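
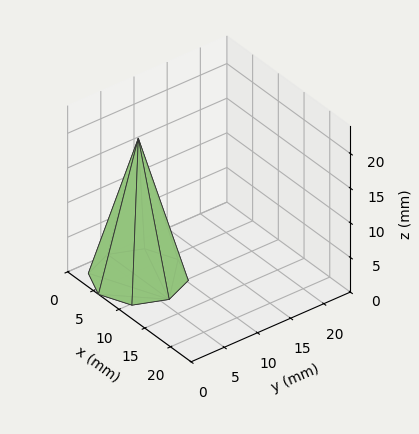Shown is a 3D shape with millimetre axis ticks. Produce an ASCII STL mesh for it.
Reading the render: the shape is a regular 8-sided pyramid, base circumscribed radius ≈ 6 mm, apex at z ≈ 20 mm (dimensions read to the nearest mm from the axis ticks). For the STL, each face is triangulated and given an outward normal.

solid part
  facet normal 0.0000 0.0000 -1.0000
    outer loop
      vertex 6.000 12.000 0.000
      vertex 10.243 10.243 0.000
      vertex 12.000 6.000 0.000
    endloop
  endfacet
  facet normal 0.0000 0.0000 -1.0000
    outer loop
      vertex 1.757 10.243 0.000
      vertex 6.000 12.000 0.000
      vertex 12.000 6.000 0.000
    endloop
  endfacet
  facet normal 0.0000 0.0000 -1.0000
    outer loop
      vertex 0.000 6.000 0.000
      vertex 1.757 10.243 0.000
      vertex 12.000 6.000 0.000
    endloop
  endfacet
  facet normal 0.0000 0.0000 -1.0000
    outer loop
      vertex 1.757 1.757 0.000
      vertex 0.000 6.000 0.000
      vertex 12.000 6.000 0.000
    endloop
  endfacet
  facet normal 0.0000 0.0000 -1.0000
    outer loop
      vertex 6.000 0.000 0.000
      vertex 1.757 1.757 0.000
      vertex 12.000 6.000 0.000
    endloop
  endfacet
  facet normal 0.0000 0.0000 -1.0000
    outer loop
      vertex 10.243 1.757 0.000
      vertex 6.000 0.000 0.000
      vertex 12.000 6.000 0.000
    endloop
  endfacet
  facet normal 0.8904 0.3687 0.2671
    outer loop
      vertex 12.000 6.000 0.000
      vertex 10.243 10.243 0.000
      vertex 6.000 6.000 20.000
    endloop
  endfacet
  facet normal 0.3687 0.8904 0.2671
    outer loop
      vertex 10.243 10.243 0.000
      vertex 6.000 12.000 0.000
      vertex 6.000 6.000 20.000
    endloop
  endfacet
  facet normal -0.3687 0.8904 0.2671
    outer loop
      vertex 6.000 12.000 0.000
      vertex 1.757 10.243 0.000
      vertex 6.000 6.000 20.000
    endloop
  endfacet
  facet normal -0.8904 0.3687 0.2671
    outer loop
      vertex 1.757 10.243 0.000
      vertex 0.000 6.000 0.000
      vertex 6.000 6.000 20.000
    endloop
  endfacet
  facet normal -0.8904 -0.3687 0.2671
    outer loop
      vertex 0.000 6.000 0.000
      vertex 1.757 1.757 0.000
      vertex 6.000 6.000 20.000
    endloop
  endfacet
  facet normal -0.3687 -0.8904 0.2671
    outer loop
      vertex 1.757 1.757 0.000
      vertex 6.000 0.000 0.000
      vertex 6.000 6.000 20.000
    endloop
  endfacet
  facet normal 0.3687 -0.8904 0.2671
    outer loop
      vertex 6.000 0.000 0.000
      vertex 10.243 1.757 0.000
      vertex 6.000 6.000 20.000
    endloop
  endfacet
  facet normal 0.8904 -0.3687 0.2671
    outer loop
      vertex 10.243 1.757 0.000
      vertex 12.000 6.000 0.000
      vertex 6.000 6.000 20.000
    endloop
  endfacet
endsolid part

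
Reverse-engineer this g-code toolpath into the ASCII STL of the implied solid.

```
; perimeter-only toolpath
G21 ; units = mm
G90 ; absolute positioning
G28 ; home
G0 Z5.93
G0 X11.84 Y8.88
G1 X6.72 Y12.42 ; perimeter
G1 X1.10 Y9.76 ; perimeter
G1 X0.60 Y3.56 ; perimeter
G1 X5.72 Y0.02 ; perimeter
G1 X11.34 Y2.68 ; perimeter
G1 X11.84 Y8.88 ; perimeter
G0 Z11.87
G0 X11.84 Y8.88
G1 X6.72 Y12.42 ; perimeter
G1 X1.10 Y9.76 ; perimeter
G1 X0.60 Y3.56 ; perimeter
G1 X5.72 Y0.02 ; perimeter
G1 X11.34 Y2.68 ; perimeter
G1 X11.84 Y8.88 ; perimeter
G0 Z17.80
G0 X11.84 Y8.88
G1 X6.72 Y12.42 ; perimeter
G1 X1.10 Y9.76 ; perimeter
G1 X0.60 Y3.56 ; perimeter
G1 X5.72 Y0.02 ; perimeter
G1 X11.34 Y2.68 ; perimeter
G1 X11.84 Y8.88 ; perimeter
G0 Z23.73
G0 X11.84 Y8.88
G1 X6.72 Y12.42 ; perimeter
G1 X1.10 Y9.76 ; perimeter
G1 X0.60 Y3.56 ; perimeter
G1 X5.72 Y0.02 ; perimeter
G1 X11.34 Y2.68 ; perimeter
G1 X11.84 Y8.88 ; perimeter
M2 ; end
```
solid part
  facet normal 0.0000 0.0000 -1.0000
    outer loop
      vertex 1.10 9.76 0.00
      vertex 6.72 12.42 0.00
      vertex 11.84 8.88 0.00
    endloop
  endfacet
  facet normal 0.0000 0.0000 -1.0000
    outer loop
      vertex 0.60 3.56 0.00
      vertex 1.10 9.76 0.00
      vertex 11.84 8.88 0.00
    endloop
  endfacet
  facet normal 0.0000 0.0000 -1.0000
    outer loop
      vertex 5.72 0.02 0.00
      vertex 0.60 3.56 0.00
      vertex 11.84 8.88 0.00
    endloop
  endfacet
  facet normal 0.0000 0.0000 -1.0000
    outer loop
      vertex 11.34 2.68 0.00
      vertex 5.72 0.02 0.00
      vertex 11.84 8.88 0.00
    endloop
  endfacet
  facet normal 0.0000 0.0000 1.0000
    outer loop
      vertex 11.84 8.88 23.73
      vertex 6.72 12.42 23.73
      vertex 1.10 9.76 23.73
    endloop
  endfacet
  facet normal 0.0000 0.0000 1.0000
    outer loop
      vertex 11.84 8.88 23.73
      vertex 1.10 9.76 23.73
      vertex 0.60 3.56 23.73
    endloop
  endfacet
  facet normal 0.0000 0.0000 1.0000
    outer loop
      vertex 11.84 8.88 23.73
      vertex 0.60 3.56 23.73
      vertex 5.72 0.02 23.73
    endloop
  endfacet
  facet normal 0.0000 0.0000 1.0000
    outer loop
      vertex 11.84 8.88 23.73
      vertex 5.72 0.02 23.73
      vertex 11.34 2.68 23.73
    endloop
  endfacet
  facet normal 0.5687 0.8225 0.0000
    outer loop
      vertex 11.84 8.88 0.00
      vertex 6.72 12.42 0.00
      vertex 6.72 12.42 23.73
    endloop
  endfacet
  facet normal 0.5687 0.8225 0.0000
    outer loop
      vertex 11.84 8.88 0.00
      vertex 6.72 12.42 23.73
      vertex 11.84 8.88 23.73
    endloop
  endfacet
  facet normal -0.4278 0.9039 0.0000
    outer loop
      vertex 6.72 12.42 0.00
      vertex 1.10 9.76 0.00
      vertex 1.10 9.76 23.73
    endloop
  endfacet
  facet normal -0.4278 0.9039 0.0000
    outer loop
      vertex 6.72 12.42 0.00
      vertex 1.10 9.76 23.73
      vertex 6.72 12.42 23.73
    endloop
  endfacet
  facet normal -0.9968 0.0804 0.0000
    outer loop
      vertex 1.10 9.76 0.00
      vertex 0.60 3.56 0.00
      vertex 0.60 3.56 23.73
    endloop
  endfacet
  facet normal -0.9968 0.0804 0.0000
    outer loop
      vertex 1.10 9.76 0.00
      vertex 0.60 3.56 23.73
      vertex 1.10 9.76 23.73
    endloop
  endfacet
  facet normal -0.5687 -0.8225 0.0000
    outer loop
      vertex 0.60 3.56 0.00
      vertex 5.72 0.02 0.00
      vertex 5.72 0.02 23.73
    endloop
  endfacet
  facet normal -0.5687 -0.8225 0.0000
    outer loop
      vertex 0.60 3.56 0.00
      vertex 5.72 0.02 23.73
      vertex 0.60 3.56 23.73
    endloop
  endfacet
  facet normal 0.4278 -0.9039 0.0000
    outer loop
      vertex 5.72 0.02 0.00
      vertex 11.34 2.68 0.00
      vertex 11.34 2.68 23.73
    endloop
  endfacet
  facet normal 0.4278 -0.9039 0.0000
    outer loop
      vertex 5.72 0.02 0.00
      vertex 11.34 2.68 23.73
      vertex 5.72 0.02 23.73
    endloop
  endfacet
  facet normal 0.9968 -0.0804 0.0000
    outer loop
      vertex 11.34 2.68 0.00
      vertex 11.84 8.88 0.00
      vertex 11.84 8.88 23.73
    endloop
  endfacet
  facet normal 0.9968 -0.0804 0.0000
    outer loop
      vertex 11.34 2.68 0.00
      vertex 11.84 8.88 23.73
      vertex 11.34 2.68 23.73
    endloop
  endfacet
endsolid part

The G0 Z moves step by Δz≈5.93 mm. Every layer's G1 loop is the same polygon, so the solid is a straight extrusion of it from z=0 to z≈23.7. Closing with flat bottom and top caps and triangulating gives 20 facets — a regular 6-sided prism (a cylinder approximated with 6 flat sides), circumscribed radius ≈ 6.22 mm, height ≈ 23.7 mm.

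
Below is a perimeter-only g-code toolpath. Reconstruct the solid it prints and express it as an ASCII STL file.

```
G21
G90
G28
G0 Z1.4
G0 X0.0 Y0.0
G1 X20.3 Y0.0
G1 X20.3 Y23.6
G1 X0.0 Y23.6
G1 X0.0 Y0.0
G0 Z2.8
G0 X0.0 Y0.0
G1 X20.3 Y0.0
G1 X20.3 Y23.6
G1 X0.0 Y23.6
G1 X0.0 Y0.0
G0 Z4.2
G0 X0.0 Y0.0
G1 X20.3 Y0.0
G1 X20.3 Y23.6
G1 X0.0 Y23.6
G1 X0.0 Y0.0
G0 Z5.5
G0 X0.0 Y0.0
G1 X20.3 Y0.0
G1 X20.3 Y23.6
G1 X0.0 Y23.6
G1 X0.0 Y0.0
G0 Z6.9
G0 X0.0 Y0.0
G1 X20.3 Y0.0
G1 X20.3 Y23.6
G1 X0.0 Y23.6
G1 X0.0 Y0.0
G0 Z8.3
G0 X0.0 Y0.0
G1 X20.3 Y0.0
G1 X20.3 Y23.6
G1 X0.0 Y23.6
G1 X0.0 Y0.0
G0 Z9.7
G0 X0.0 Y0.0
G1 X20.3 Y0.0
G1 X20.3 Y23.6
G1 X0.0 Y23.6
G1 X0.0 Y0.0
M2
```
solid part
  facet normal 0.0000 0.0000 -1.0000
    outer loop
      vertex 20.3 23.6 0.0
      vertex 20.3 0.0 0.0
      vertex 0.0 0.0 0.0
    endloop
  endfacet
  facet normal 0.0000 0.0000 -1.0000
    outer loop
      vertex 0.0 23.6 0.0
      vertex 20.3 23.6 0.0
      vertex 0.0 0.0 0.0
    endloop
  endfacet
  facet normal 0.0000 0.0000 1.0000
    outer loop
      vertex 0.0 0.0 9.7
      vertex 20.3 0.0 9.7
      vertex 20.3 23.6 9.7
    endloop
  endfacet
  facet normal 0.0000 0.0000 1.0000
    outer loop
      vertex 0.0 0.0 9.7
      vertex 20.3 23.6 9.7
      vertex 0.0 23.6 9.7
    endloop
  endfacet
  facet normal 0.0000 -1.0000 0.0000
    outer loop
      vertex 0.0 0.0 0.0
      vertex 20.3 0.0 0.0
      vertex 20.3 0.0 9.7
    endloop
  endfacet
  facet normal 0.0000 -1.0000 0.0000
    outer loop
      vertex 0.0 0.0 0.0
      vertex 20.3 0.0 9.7
      vertex 0.0 0.0 9.7
    endloop
  endfacet
  facet normal 0.0000 1.0000 0.0000
    outer loop
      vertex 20.3 23.6 9.7
      vertex 20.3 23.6 0.0
      vertex 0.0 23.6 0.0
    endloop
  endfacet
  facet normal 0.0000 1.0000 0.0000
    outer loop
      vertex 0.0 23.6 9.7
      vertex 20.3 23.6 9.7
      vertex 0.0 23.6 0.0
    endloop
  endfacet
  facet normal -1.0000 0.0000 0.0000
    outer loop
      vertex 0.0 23.6 9.7
      vertex 0.0 23.6 0.0
      vertex 0.0 0.0 0.0
    endloop
  endfacet
  facet normal -1.0000 0.0000 0.0000
    outer loop
      vertex 0.0 0.0 9.7
      vertex 0.0 23.6 9.7
      vertex 0.0 0.0 0.0
    endloop
  endfacet
  facet normal 1.0000 0.0000 0.0000
    outer loop
      vertex 20.3 0.0 0.0
      vertex 20.3 23.6 0.0
      vertex 20.3 23.6 9.7
    endloop
  endfacet
  facet normal 1.0000 0.0000 0.0000
    outer loop
      vertex 20.3 0.0 0.0
      vertex 20.3 23.6 9.7
      vertex 20.3 0.0 9.7
    endloop
  endfacet
endsolid part

The G0 Z moves step by Δz≈1.4 mm. Every layer's G1 loop is the same polygon, so the solid is a straight extrusion of it from z=0 to z≈9.7. Closing with flat bottom and top caps and triangulating gives 12 facets — a rectangular box, roughly 20.3 × 23.6 mm footprint and 9.7 mm tall.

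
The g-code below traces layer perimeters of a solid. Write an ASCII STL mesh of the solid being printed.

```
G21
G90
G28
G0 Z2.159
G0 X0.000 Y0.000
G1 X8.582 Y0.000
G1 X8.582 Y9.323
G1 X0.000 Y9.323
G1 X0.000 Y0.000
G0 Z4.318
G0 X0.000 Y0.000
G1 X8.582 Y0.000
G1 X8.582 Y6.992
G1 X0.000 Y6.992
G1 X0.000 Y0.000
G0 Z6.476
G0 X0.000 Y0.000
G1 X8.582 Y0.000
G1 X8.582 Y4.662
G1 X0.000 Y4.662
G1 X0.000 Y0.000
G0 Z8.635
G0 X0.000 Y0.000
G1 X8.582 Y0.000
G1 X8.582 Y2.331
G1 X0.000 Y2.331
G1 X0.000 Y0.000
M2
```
solid part
  facet normal 0.0000 0.0000 -1.0000
    outer loop
      vertex 8.582 11.654 0.000
      vertex 8.582 0.000 0.000
      vertex 0.000 0.000 0.000
    endloop
  endfacet
  facet normal 0.0000 0.0000 -1.0000
    outer loop
      vertex 0.000 11.654 0.000
      vertex 8.582 11.654 0.000
      vertex 0.000 0.000 0.000
    endloop
  endfacet
  facet normal 0.0000 -1.0000 0.0000
    outer loop
      vertex 0.000 0.000 0.000
      vertex 8.582 0.000 0.000
      vertex 8.582 0.000 10.794
    endloop
  endfacet
  facet normal 0.0000 -1.0000 0.0000
    outer loop
      vertex 0.000 0.000 0.000
      vertex 8.582 0.000 10.794
      vertex 0.000 0.000 10.794
    endloop
  endfacet
  facet normal 0.0000 0.6795 0.7337
    outer loop
      vertex 0.000 0.000 10.794
      vertex 8.582 0.000 10.794
      vertex 8.582 11.654 0.000
    endloop
  endfacet
  facet normal 0.0000 0.6795 0.7337
    outer loop
      vertex 0.000 0.000 10.794
      vertex 8.582 11.654 0.000
      vertex 0.000 11.654 0.000
    endloop
  endfacet
  facet normal -1.0000 0.0000 0.0000
    outer loop
      vertex 0.000 0.000 10.794
      vertex 0.000 11.654 0.000
      vertex 0.000 0.000 0.000
    endloop
  endfacet
  facet normal 1.0000 0.0000 0.0000
    outer loop
      vertex 8.582 0.000 0.000
      vertex 8.582 11.654 0.000
      vertex 8.582 0.000 10.794
    endloop
  endfacet
endsolid part

The G0 Z moves step by Δz≈2.159 mm. The G1 loops shrink linearly with z, so the solid tapers from its base footprint up to z≈10.8. Closing with a flat bottom cap and the tapered top and triangulating gives 8 facets — a wedge (ramp): 8.58 × 11.7 mm base, rising to 10.8 mm along the y=0 edge and sloping linearly to z=0 at y=11.7.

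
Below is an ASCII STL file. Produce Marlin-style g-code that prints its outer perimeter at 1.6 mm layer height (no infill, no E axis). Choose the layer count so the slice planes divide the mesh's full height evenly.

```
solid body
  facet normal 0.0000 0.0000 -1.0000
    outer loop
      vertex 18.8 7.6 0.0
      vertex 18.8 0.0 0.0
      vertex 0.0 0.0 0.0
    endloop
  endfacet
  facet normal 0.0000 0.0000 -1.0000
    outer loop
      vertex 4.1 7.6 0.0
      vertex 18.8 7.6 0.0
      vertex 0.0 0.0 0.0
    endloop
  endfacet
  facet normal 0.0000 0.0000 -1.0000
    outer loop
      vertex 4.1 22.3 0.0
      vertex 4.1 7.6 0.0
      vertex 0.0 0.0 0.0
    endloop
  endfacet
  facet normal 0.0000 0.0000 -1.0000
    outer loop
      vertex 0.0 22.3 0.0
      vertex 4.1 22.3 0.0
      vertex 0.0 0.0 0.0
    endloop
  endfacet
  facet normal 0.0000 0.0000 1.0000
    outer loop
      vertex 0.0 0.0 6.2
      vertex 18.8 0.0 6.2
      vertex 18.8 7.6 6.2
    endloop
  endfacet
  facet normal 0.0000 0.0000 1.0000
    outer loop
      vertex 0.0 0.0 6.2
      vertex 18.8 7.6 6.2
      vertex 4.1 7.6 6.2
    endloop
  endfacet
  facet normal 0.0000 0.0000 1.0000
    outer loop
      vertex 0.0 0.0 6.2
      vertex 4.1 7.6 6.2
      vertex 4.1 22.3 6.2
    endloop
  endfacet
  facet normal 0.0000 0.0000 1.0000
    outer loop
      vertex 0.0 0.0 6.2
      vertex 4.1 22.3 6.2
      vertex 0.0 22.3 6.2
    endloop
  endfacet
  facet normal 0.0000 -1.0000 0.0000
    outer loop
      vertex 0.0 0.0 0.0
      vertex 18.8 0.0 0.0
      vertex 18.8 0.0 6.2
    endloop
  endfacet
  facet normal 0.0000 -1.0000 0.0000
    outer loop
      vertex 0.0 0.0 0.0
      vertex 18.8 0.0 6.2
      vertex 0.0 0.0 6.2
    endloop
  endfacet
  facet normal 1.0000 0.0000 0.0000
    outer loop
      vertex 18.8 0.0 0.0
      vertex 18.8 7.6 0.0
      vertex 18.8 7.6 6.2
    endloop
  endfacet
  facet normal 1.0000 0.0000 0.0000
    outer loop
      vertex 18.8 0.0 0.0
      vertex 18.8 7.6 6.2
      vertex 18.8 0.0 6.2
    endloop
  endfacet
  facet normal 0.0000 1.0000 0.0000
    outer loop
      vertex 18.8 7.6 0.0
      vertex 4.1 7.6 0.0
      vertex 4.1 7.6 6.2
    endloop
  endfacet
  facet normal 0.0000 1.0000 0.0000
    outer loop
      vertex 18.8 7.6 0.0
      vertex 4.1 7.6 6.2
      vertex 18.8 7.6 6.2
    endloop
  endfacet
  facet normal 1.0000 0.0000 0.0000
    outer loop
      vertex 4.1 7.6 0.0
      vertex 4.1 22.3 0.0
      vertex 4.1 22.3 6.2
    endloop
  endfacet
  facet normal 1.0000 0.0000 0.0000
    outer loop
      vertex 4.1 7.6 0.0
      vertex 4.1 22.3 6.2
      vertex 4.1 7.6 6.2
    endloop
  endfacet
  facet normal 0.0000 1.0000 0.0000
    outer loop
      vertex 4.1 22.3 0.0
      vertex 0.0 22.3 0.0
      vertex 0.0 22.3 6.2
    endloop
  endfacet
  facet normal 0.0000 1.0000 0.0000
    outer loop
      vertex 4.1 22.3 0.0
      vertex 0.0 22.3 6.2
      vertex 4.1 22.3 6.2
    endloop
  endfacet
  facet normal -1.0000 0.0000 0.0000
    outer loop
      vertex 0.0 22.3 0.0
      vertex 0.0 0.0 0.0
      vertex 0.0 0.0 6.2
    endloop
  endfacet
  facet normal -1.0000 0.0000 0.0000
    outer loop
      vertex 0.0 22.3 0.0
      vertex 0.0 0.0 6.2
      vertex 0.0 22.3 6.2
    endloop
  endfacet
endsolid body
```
; perimeter-only toolpath
G21 ; units = mm
G90 ; absolute positioning
G28 ; home
; layer 1
G0 Z1.6
G0 X0.0 Y0.0
G1 X18.8 Y0.0
G1 X18.8 Y7.6
G1 X4.1 Y7.6
G1 X4.1 Y22.3
G1 X0.0 Y22.3
G1 X0.0 Y0.0
; layer 2
G0 Z3.1
G0 X0.0 Y0.0
G1 X18.8 Y0.0
G1 X18.8 Y7.6
G1 X4.1 Y7.6
G1 X4.1 Y22.3
G1 X0.0 Y22.3
G1 X0.0 Y0.0
; layer 3
G0 Z4.7
G0 X0.0 Y0.0
G1 X18.8 Y0.0
G1 X18.8 Y7.6
G1 X4.1 Y7.6
G1 X4.1 Y22.3
G1 X0.0 Y22.3
G1 X0.0 Y0.0
; layer 4
G0 Z6.2
G0 X0.0 Y0.0
G1 X18.8 Y0.0
G1 X18.8 Y7.6
G1 X4.1 Y7.6
G1 X4.1 Y22.3
G1 X0.0 Y22.3
G1 X0.0 Y0.0
M2 ; end

The solid is an L-shaped prism: outer 18.8 × 22.3 mm, arm thicknesses ≈ 7.6 mm (horizontal) and 4.1 mm (vertical), extruded 6.2 mm in z. Slicing at Δz = 1.6 mm — 4 equal slices spanning the solid's height, so layer i sits at z = i·h/4 — gives 4 non-empty perimeters. Each is a 6-segment closed polygon; G0 lifts to the layer z and rapids to the start vertex, then G1 traces the edges.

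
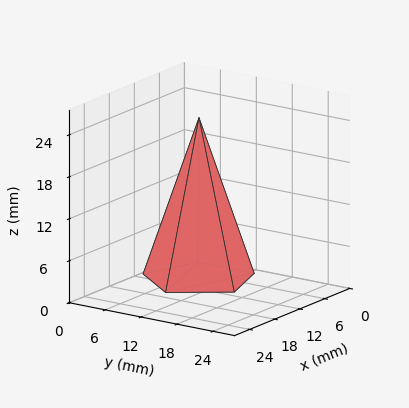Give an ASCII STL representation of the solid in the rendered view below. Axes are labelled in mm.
Reading the render: the shape is a regular 5-sided pyramid, base circumscribed radius ≈ 8 mm, apex at z ≈ 23 mm (dimensions read to the nearest mm from the axis ticks). For the STL, each face is triangulated and given an outward normal.

solid part
  facet normal 0.0000 0.0000 -1.0000
    outer loop
      vertex 1.53 12.70 0.00
      vertex 10.47 15.61 0.00
      vertex 16.00 8.00 0.00
    endloop
  endfacet
  facet normal 0.0000 0.0000 -1.0000
    outer loop
      vertex 1.53 3.30 0.00
      vertex 1.53 12.70 0.00
      vertex 16.00 8.00 0.00
    endloop
  endfacet
  facet normal 0.0000 0.0000 -1.0000
    outer loop
      vertex 10.47 0.39 0.00
      vertex 1.53 3.30 0.00
      vertex 16.00 8.00 0.00
    endloop
  endfacet
  facet normal 0.7787 0.5659 0.2709
    outer loop
      vertex 16.00 8.00 0.00
      vertex 10.47 15.61 0.00
      vertex 8.00 8.00 23.00
    endloop
  endfacet
  facet normal -0.2979 0.9153 0.2709
    outer loop
      vertex 10.47 15.61 0.00
      vertex 1.53 12.70 0.00
      vertex 8.00 8.00 23.00
    endloop
  endfacet
  facet normal -0.9626 0.0000 0.2708
    outer loop
      vertex 1.53 12.70 0.00
      vertex 1.53 3.30 0.00
      vertex 8.00 8.00 23.00
    endloop
  endfacet
  facet normal -0.2979 -0.9153 0.2709
    outer loop
      vertex 1.53 3.30 0.00
      vertex 10.47 0.39 0.00
      vertex 8.00 8.00 23.00
    endloop
  endfacet
  facet normal 0.7787 -0.5659 0.2709
    outer loop
      vertex 10.47 0.39 0.00
      vertex 16.00 8.00 0.00
      vertex 8.00 8.00 23.00
    endloop
  endfacet
endsolid part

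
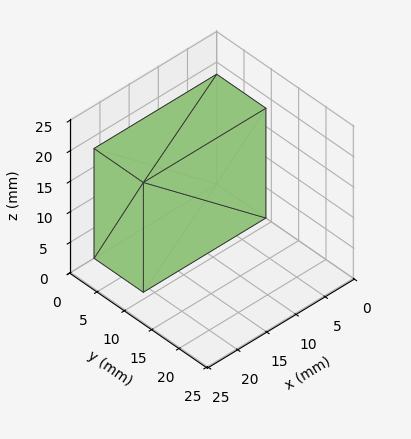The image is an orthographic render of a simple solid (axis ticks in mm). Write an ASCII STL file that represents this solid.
Reading the render: the shape is a rectangular box, roughly 21 × 9 mm footprint and 18 mm tall (dimensions read to the nearest mm from the axis ticks). For the STL, each face is triangulated and given an outward normal.

solid part
  facet normal 0.0000 0.0000 -1.0000
    outer loop
      vertex 21.0 9.0 0.0
      vertex 21.0 0.0 0.0
      vertex 0.0 0.0 0.0
    endloop
  endfacet
  facet normal 0.0000 0.0000 -1.0000
    outer loop
      vertex 0.0 9.0 0.0
      vertex 21.0 9.0 0.0
      vertex 0.0 0.0 0.0
    endloop
  endfacet
  facet normal 0.0000 0.0000 1.0000
    outer loop
      vertex 0.0 0.0 18.0
      vertex 21.0 0.0 18.0
      vertex 21.0 9.0 18.0
    endloop
  endfacet
  facet normal 0.0000 0.0000 1.0000
    outer loop
      vertex 0.0 0.0 18.0
      vertex 21.0 9.0 18.0
      vertex 0.0 9.0 18.0
    endloop
  endfacet
  facet normal 0.0000 -1.0000 0.0000
    outer loop
      vertex 0.0 0.0 0.0
      vertex 21.0 0.0 0.0
      vertex 21.0 0.0 18.0
    endloop
  endfacet
  facet normal 0.0000 -1.0000 0.0000
    outer loop
      vertex 0.0 0.0 0.0
      vertex 21.0 0.0 18.0
      vertex 0.0 0.0 18.0
    endloop
  endfacet
  facet normal 0.0000 1.0000 0.0000
    outer loop
      vertex 21.0 9.0 18.0
      vertex 21.0 9.0 0.0
      vertex 0.0 9.0 0.0
    endloop
  endfacet
  facet normal 0.0000 1.0000 0.0000
    outer loop
      vertex 0.0 9.0 18.0
      vertex 21.0 9.0 18.0
      vertex 0.0 9.0 0.0
    endloop
  endfacet
  facet normal -1.0000 0.0000 0.0000
    outer loop
      vertex 0.0 9.0 18.0
      vertex 0.0 9.0 0.0
      vertex 0.0 0.0 0.0
    endloop
  endfacet
  facet normal -1.0000 0.0000 0.0000
    outer loop
      vertex 0.0 0.0 18.0
      vertex 0.0 9.0 18.0
      vertex 0.0 0.0 0.0
    endloop
  endfacet
  facet normal 1.0000 0.0000 0.0000
    outer loop
      vertex 21.0 0.0 0.0
      vertex 21.0 9.0 0.0
      vertex 21.0 9.0 18.0
    endloop
  endfacet
  facet normal 1.0000 0.0000 0.0000
    outer loop
      vertex 21.0 0.0 0.0
      vertex 21.0 9.0 18.0
      vertex 21.0 0.0 18.0
    endloop
  endfacet
endsolid part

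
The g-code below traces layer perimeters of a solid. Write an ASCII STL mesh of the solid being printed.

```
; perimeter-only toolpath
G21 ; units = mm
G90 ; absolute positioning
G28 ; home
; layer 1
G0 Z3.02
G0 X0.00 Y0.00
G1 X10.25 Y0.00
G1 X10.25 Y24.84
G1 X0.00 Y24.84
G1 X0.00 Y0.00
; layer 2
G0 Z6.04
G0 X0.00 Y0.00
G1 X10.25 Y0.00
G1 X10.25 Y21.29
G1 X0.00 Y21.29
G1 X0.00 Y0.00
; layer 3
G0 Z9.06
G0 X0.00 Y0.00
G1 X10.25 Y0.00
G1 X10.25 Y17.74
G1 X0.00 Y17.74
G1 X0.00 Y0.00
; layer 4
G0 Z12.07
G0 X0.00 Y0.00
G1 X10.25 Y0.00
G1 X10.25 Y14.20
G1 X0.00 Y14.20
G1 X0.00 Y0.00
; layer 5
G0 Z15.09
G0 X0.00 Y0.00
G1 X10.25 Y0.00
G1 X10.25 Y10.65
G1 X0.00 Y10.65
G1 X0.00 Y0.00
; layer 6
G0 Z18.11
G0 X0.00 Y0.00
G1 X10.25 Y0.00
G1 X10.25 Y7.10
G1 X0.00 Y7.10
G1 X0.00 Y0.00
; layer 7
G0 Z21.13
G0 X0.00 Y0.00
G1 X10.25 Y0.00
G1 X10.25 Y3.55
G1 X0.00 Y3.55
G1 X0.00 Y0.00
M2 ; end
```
solid part
  facet normal 0.0000 0.0000 -1.0000
    outer loop
      vertex 10.25 28.39 0.00
      vertex 10.25 0.00 0.00
      vertex 0.00 0.00 0.00
    endloop
  endfacet
  facet normal 0.0000 0.0000 -1.0000
    outer loop
      vertex 0.00 28.39 0.00
      vertex 10.25 28.39 0.00
      vertex 0.00 0.00 0.00
    endloop
  endfacet
  facet normal 0.0000 -1.0000 0.0000
    outer loop
      vertex 0.00 0.00 0.00
      vertex 10.25 0.00 0.00
      vertex 10.25 0.00 24.15
    endloop
  endfacet
  facet normal 0.0000 -1.0000 0.0000
    outer loop
      vertex 0.00 0.00 0.00
      vertex 10.25 0.00 24.15
      vertex 0.00 0.00 24.15
    endloop
  endfacet
  facet normal 0.0000 0.6479 0.7617
    outer loop
      vertex 0.00 0.00 24.15
      vertex 10.25 0.00 24.15
      vertex 10.25 28.39 0.00
    endloop
  endfacet
  facet normal 0.0000 0.6479 0.7617
    outer loop
      vertex 0.00 0.00 24.15
      vertex 10.25 28.39 0.00
      vertex 0.00 28.39 0.00
    endloop
  endfacet
  facet normal -1.0000 0.0000 0.0000
    outer loop
      vertex 0.00 0.00 24.15
      vertex 0.00 28.39 0.00
      vertex 0.00 0.00 0.00
    endloop
  endfacet
  facet normal 1.0000 0.0000 0.0000
    outer loop
      vertex 10.25 0.00 0.00
      vertex 10.25 28.39 0.00
      vertex 10.25 0.00 24.15
    endloop
  endfacet
endsolid part

The G0 Z moves step by Δz≈3.02 mm. The G1 loops shrink linearly with z, so the solid tapers from its base footprint up to z≈24.1. Closing with a flat bottom cap and the tapered top and triangulating gives 8 facets — a wedge (ramp): 10.2 × 28.4 mm base, rising to 24.1 mm along the y=0 edge and sloping linearly to z=0 at y=28.4.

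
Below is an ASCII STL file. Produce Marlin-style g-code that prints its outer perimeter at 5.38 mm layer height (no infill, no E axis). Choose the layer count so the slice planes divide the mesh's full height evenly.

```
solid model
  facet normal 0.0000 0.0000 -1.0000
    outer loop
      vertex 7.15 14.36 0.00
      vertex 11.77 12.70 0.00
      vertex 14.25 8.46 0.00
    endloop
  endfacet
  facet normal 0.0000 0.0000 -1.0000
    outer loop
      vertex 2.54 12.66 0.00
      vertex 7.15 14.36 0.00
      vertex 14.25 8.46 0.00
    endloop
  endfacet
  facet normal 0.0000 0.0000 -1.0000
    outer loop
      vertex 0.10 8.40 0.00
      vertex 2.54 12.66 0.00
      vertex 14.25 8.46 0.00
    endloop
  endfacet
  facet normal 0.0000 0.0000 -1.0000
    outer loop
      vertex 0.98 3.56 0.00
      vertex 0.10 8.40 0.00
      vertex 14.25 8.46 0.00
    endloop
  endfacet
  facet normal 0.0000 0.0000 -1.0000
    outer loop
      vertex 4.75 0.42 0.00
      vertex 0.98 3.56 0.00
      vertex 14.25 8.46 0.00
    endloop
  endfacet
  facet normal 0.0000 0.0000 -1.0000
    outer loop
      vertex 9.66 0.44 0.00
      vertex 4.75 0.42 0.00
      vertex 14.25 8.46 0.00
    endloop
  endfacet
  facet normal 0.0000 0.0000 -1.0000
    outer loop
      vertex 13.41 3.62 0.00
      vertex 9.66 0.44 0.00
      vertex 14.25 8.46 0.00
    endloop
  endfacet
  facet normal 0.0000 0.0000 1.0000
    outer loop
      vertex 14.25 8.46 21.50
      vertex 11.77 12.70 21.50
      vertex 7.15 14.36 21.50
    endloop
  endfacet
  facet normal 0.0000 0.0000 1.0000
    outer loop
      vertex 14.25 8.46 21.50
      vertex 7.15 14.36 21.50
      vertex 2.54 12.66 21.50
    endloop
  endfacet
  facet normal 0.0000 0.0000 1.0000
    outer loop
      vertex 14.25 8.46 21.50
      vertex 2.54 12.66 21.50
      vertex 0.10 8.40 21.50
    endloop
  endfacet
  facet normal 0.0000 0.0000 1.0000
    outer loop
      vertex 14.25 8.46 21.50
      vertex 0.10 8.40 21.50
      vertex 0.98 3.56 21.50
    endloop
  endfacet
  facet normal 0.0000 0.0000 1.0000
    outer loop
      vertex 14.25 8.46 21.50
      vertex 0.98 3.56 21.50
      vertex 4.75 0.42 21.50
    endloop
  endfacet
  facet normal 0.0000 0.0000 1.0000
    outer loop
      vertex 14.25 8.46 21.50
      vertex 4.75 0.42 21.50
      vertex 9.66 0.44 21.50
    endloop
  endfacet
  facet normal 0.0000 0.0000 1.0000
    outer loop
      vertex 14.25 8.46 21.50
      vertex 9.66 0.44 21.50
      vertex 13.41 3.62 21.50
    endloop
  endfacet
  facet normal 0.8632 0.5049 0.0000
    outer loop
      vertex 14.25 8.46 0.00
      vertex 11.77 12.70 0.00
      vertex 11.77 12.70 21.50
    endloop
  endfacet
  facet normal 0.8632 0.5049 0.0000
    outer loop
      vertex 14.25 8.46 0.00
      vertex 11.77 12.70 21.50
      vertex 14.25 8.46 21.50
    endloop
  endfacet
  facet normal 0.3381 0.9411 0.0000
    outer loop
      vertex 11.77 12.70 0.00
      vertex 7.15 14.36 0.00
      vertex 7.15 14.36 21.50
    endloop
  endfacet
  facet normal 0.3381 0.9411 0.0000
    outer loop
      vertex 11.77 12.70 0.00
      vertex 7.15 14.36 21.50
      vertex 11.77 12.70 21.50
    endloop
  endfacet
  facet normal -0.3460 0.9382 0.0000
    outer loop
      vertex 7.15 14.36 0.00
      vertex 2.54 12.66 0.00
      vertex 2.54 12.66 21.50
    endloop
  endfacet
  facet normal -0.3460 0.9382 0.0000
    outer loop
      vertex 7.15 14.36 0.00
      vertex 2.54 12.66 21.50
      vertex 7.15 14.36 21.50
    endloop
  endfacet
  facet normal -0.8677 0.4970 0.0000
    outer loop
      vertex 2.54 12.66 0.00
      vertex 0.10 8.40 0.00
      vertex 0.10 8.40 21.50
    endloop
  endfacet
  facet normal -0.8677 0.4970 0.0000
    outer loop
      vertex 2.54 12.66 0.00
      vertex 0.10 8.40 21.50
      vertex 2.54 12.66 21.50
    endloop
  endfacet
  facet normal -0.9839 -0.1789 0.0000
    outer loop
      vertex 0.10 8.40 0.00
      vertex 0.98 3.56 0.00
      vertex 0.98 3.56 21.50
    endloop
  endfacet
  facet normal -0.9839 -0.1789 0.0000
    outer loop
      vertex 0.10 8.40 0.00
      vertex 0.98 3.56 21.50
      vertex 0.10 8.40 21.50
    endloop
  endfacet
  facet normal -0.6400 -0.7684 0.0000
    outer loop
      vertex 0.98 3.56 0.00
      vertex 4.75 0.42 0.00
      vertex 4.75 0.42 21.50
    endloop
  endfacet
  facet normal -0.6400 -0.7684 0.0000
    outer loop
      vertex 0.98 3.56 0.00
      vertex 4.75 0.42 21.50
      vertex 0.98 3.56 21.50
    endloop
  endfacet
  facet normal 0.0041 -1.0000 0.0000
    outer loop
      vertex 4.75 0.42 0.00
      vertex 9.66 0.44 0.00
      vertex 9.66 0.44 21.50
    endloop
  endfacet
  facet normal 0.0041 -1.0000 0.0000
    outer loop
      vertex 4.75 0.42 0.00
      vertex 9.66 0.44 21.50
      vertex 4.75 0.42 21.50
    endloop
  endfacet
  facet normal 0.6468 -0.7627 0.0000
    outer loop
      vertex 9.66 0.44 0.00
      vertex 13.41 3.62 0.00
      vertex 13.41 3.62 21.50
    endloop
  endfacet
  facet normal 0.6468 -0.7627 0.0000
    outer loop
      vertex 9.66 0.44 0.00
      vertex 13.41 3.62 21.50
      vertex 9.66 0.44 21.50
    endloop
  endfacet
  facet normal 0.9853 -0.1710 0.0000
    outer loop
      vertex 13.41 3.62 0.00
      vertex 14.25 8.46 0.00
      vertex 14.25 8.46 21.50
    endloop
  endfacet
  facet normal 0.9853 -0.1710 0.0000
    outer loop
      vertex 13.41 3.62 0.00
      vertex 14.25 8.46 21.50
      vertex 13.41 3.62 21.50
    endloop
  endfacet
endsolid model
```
; perimeter-only toolpath
G21 ; units = mm
G90 ; absolute positioning
G28 ; home
; layer 1
G0 Z5.38
G0 X14.25 Y8.46
G1 X11.77 Y12.70
G1 X7.15 Y14.36
G1 X2.54 Y12.66
G1 X0.10 Y8.40
G1 X0.98 Y3.56
G1 X4.75 Y0.42
G1 X9.66 Y0.44
G1 X13.41 Y3.62
G1 X14.25 Y8.46
; layer 2
G0 Z10.75
G0 X14.25 Y8.46
G1 X11.77 Y12.70
G1 X7.15 Y14.36
G1 X2.54 Y12.66
G1 X0.10 Y8.40
G1 X0.98 Y3.56
G1 X4.75 Y0.42
G1 X9.66 Y0.44
G1 X13.41 Y3.62
G1 X14.25 Y8.46
; layer 3
G0 Z16.12
G0 X14.25 Y8.46
G1 X11.77 Y12.70
G1 X7.15 Y14.36
G1 X2.54 Y12.66
G1 X0.10 Y8.40
G1 X0.98 Y3.56
G1 X4.75 Y0.42
G1 X9.66 Y0.44
G1 X13.41 Y3.62
G1 X14.25 Y8.46
; layer 4
G0 Z21.50
G0 X14.25 Y8.46
G1 X11.77 Y12.70
G1 X7.15 Y14.36
G1 X2.54 Y12.66
G1 X0.10 Y8.40
G1 X0.98 Y3.56
G1 X4.75 Y0.42
G1 X9.66 Y0.44
G1 X13.41 Y3.62
G1 X14.25 Y8.46
M2 ; end

The solid is a regular 9-sided prism (a cylinder approximated with 9 flat sides), circumscribed radius ≈ 7.18 mm, height ≈ 21.5 mm. Slicing at Δz = 5.38 mm — 4 equal slices spanning the solid's height, so layer i sits at z = i·h/4 — gives 4 non-empty perimeters. Each is a 9-segment closed polygon; G0 lifts to the layer z and rapids to the start vertex, then G1 traces the edges.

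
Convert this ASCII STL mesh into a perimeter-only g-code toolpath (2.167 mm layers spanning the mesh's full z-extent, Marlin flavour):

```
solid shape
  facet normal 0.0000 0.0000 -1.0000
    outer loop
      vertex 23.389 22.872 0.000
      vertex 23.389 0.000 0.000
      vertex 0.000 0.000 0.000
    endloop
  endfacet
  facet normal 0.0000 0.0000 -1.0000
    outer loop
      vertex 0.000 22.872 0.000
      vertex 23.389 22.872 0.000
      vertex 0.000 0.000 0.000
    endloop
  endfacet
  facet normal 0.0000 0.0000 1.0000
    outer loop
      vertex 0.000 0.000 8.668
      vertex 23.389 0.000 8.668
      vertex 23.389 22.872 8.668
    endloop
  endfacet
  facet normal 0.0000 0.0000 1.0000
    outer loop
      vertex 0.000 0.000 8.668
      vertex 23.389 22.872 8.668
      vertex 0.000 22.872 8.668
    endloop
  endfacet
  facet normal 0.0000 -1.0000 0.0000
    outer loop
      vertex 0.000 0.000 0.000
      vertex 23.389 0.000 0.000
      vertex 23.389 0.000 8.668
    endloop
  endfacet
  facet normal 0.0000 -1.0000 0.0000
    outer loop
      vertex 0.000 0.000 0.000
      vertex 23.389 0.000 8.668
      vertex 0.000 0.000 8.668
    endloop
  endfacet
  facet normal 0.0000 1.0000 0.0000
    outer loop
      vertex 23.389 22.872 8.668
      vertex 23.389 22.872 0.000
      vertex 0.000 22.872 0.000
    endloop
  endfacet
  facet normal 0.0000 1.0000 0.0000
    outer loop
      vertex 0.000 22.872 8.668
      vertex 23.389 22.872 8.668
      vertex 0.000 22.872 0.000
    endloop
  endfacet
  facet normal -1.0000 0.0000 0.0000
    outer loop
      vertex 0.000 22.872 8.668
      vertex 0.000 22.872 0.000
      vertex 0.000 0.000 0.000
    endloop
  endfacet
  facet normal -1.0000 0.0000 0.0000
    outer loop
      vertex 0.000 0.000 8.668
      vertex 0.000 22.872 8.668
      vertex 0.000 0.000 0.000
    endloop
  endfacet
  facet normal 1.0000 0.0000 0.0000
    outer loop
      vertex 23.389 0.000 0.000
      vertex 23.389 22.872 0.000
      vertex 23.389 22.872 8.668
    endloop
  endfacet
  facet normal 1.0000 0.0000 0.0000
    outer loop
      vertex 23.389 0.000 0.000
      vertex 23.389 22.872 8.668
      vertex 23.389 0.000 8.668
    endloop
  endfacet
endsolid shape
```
; perimeter-only toolpath
G21 ; units = mm
G90 ; absolute positioning
G28 ; home
; layer 1
G0 Z2.167
G0 X0.000 Y0.000
G1 X23.389 Y0.000
G1 X23.389 Y22.872
G1 X0.000 Y22.872
G1 X0.000 Y0.000
; layer 2
G0 Z4.334
G0 X0.000 Y0.000
G1 X23.389 Y0.000
G1 X23.389 Y22.872
G1 X0.000 Y22.872
G1 X0.000 Y0.000
; layer 3
G0 Z6.501
G0 X0.000 Y0.000
G1 X23.389 Y0.000
G1 X23.389 Y22.872
G1 X0.000 Y22.872
G1 X0.000 Y0.000
; layer 4
G0 Z8.668
G0 X0.000 Y0.000
G1 X23.389 Y0.000
G1 X23.389 Y22.872
G1 X0.000 Y22.872
G1 X0.000 Y0.000
M2 ; end

The solid is a rectangular box, roughly 23.4 × 22.9 mm footprint and 8.67 mm tall. Slicing at Δz = 2.167 mm — 4 equal slices spanning the solid's height, so layer i sits at z = i·h/4 — gives 4 non-empty perimeters. Each is a 4-segment closed polygon; G0 lifts to the layer z and rapids to the start vertex, then G1 traces the edges.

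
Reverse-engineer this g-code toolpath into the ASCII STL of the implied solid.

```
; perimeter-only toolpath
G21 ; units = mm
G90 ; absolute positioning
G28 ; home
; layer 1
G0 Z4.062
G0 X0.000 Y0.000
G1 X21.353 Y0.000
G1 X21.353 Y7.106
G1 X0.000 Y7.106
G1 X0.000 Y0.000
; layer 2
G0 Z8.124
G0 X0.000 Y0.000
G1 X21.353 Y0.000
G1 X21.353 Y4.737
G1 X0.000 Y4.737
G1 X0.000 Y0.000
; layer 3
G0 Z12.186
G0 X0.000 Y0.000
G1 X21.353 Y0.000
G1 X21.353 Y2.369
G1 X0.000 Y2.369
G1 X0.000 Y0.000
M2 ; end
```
solid part
  facet normal 0.0000 0.0000 -1.0000
    outer loop
      vertex 21.353 9.474 0.000
      vertex 21.353 0.000 0.000
      vertex 0.000 0.000 0.000
    endloop
  endfacet
  facet normal 0.0000 0.0000 -1.0000
    outer loop
      vertex 0.000 9.474 0.000
      vertex 21.353 9.474 0.000
      vertex 0.000 0.000 0.000
    endloop
  endfacet
  facet normal 0.0000 -1.0000 0.0000
    outer loop
      vertex 0.000 0.000 0.000
      vertex 21.353 0.000 0.000
      vertex 21.353 0.000 16.248
    endloop
  endfacet
  facet normal 0.0000 -1.0000 0.0000
    outer loop
      vertex 0.000 0.000 0.000
      vertex 21.353 0.000 16.248
      vertex 0.000 0.000 16.248
    endloop
  endfacet
  facet normal 0.0000 0.8639 0.5037
    outer loop
      vertex 0.000 0.000 16.248
      vertex 21.353 0.000 16.248
      vertex 21.353 9.474 0.000
    endloop
  endfacet
  facet normal 0.0000 0.8639 0.5037
    outer loop
      vertex 0.000 0.000 16.248
      vertex 21.353 9.474 0.000
      vertex 0.000 9.474 0.000
    endloop
  endfacet
  facet normal -1.0000 0.0000 0.0000
    outer loop
      vertex 0.000 0.000 16.248
      vertex 0.000 9.474 0.000
      vertex 0.000 0.000 0.000
    endloop
  endfacet
  facet normal 1.0000 0.0000 0.0000
    outer loop
      vertex 21.353 0.000 0.000
      vertex 21.353 9.474 0.000
      vertex 21.353 0.000 16.248
    endloop
  endfacet
endsolid part

The G0 Z moves step by Δz≈4.062 mm. The G1 loops shrink linearly with z, so the solid tapers from its base footprint up to z≈16.2. Closing with a flat bottom cap and the tapered top and triangulating gives 8 facets — a wedge (ramp): 21.4 × 9.47 mm base, rising to 16.2 mm along the y=0 edge and sloping linearly to z=0 at y=9.47.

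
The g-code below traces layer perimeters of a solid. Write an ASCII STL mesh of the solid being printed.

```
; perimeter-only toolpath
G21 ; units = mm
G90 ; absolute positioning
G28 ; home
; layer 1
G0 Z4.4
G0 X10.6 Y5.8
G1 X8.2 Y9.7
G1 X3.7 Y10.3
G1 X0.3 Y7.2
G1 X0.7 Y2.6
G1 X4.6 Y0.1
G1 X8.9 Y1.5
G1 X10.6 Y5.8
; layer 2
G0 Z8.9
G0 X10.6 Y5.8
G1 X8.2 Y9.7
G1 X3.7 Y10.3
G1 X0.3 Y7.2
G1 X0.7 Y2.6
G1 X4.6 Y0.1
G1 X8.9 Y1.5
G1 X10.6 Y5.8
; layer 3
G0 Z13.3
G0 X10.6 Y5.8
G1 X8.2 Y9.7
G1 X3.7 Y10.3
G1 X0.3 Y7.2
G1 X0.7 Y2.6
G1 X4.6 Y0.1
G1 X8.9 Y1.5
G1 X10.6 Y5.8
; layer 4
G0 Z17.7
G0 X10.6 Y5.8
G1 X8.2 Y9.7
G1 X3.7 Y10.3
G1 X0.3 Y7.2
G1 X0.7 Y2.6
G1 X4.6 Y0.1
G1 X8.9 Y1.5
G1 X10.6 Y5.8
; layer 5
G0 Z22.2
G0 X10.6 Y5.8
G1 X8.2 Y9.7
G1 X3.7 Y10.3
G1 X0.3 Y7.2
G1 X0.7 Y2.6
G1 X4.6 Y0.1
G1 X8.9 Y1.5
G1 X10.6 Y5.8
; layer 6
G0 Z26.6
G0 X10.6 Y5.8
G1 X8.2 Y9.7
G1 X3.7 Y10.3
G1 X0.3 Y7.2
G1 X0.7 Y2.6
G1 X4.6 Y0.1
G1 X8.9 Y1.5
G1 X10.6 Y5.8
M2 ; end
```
solid part
  facet normal 0.0000 0.0000 -1.0000
    outer loop
      vertex 3.7 10.3 0.0
      vertex 8.2 9.7 0.0
      vertex 10.6 5.8 0.0
    endloop
  endfacet
  facet normal 0.0000 0.0000 -1.0000
    outer loop
      vertex 0.3 7.2 0.0
      vertex 3.7 10.3 0.0
      vertex 10.6 5.8 0.0
    endloop
  endfacet
  facet normal 0.0000 0.0000 -1.0000
    outer loop
      vertex 0.7 2.6 0.0
      vertex 0.3 7.2 0.0
      vertex 10.6 5.8 0.0
    endloop
  endfacet
  facet normal 0.0000 0.0000 -1.0000
    outer loop
      vertex 4.6 0.1 0.0
      vertex 0.7 2.6 0.0
      vertex 10.6 5.8 0.0
    endloop
  endfacet
  facet normal 0.0000 0.0000 -1.0000
    outer loop
      vertex 8.9 1.5 0.0
      vertex 4.6 0.1 0.0
      vertex 10.6 5.8 0.0
    endloop
  endfacet
  facet normal 0.0000 0.0000 1.0000
    outer loop
      vertex 10.6 5.8 26.6
      vertex 8.2 9.7 26.6
      vertex 3.7 10.3 26.6
    endloop
  endfacet
  facet normal 0.0000 0.0000 1.0000
    outer loop
      vertex 10.6 5.8 26.6
      vertex 3.7 10.3 26.6
      vertex 0.3 7.2 26.6
    endloop
  endfacet
  facet normal 0.0000 0.0000 1.0000
    outer loop
      vertex 10.6 5.8 26.6
      vertex 0.3 7.2 26.6
      vertex 0.7 2.6 26.6
    endloop
  endfacet
  facet normal 0.0000 0.0000 1.0000
    outer loop
      vertex 10.6 5.8 26.6
      vertex 0.7 2.6 26.6
      vertex 4.6 0.1 26.6
    endloop
  endfacet
  facet normal 0.0000 0.0000 1.0000
    outer loop
      vertex 10.6 5.8 26.6
      vertex 4.6 0.1 26.6
      vertex 8.9 1.5 26.6
    endloop
  endfacet
  facet normal 0.8517 0.5241 0.0000
    outer loop
      vertex 10.6 5.8 0.0
      vertex 8.2 9.7 0.0
      vertex 8.2 9.7 26.6
    endloop
  endfacet
  facet normal 0.8517 0.5241 0.0000
    outer loop
      vertex 10.6 5.8 0.0
      vertex 8.2 9.7 26.6
      vertex 10.6 5.8 26.6
    endloop
  endfacet
  facet normal 0.1322 0.9912 0.0000
    outer loop
      vertex 8.2 9.7 0.0
      vertex 3.7 10.3 0.0
      vertex 3.7 10.3 26.6
    endloop
  endfacet
  facet normal 0.1322 0.9912 0.0000
    outer loop
      vertex 8.2 9.7 0.0
      vertex 3.7 10.3 26.6
      vertex 8.2 9.7 26.6
    endloop
  endfacet
  facet normal -0.6738 0.7390 0.0000
    outer loop
      vertex 3.7 10.3 0.0
      vertex 0.3 7.2 0.0
      vertex 0.3 7.2 26.6
    endloop
  endfacet
  facet normal -0.6738 0.7390 0.0000
    outer loop
      vertex 3.7 10.3 0.0
      vertex 0.3 7.2 26.6
      vertex 3.7 10.3 26.6
    endloop
  endfacet
  facet normal -0.9962 -0.0866 0.0000
    outer loop
      vertex 0.3 7.2 0.0
      vertex 0.7 2.6 0.0
      vertex 0.7 2.6 26.6
    endloop
  endfacet
  facet normal -0.9962 -0.0866 0.0000
    outer loop
      vertex 0.3 7.2 0.0
      vertex 0.7 2.6 26.6
      vertex 0.3 7.2 26.6
    endloop
  endfacet
  facet normal -0.5397 -0.8419 0.0000
    outer loop
      vertex 0.7 2.6 0.0
      vertex 4.6 0.1 0.0
      vertex 4.6 0.1 26.6
    endloop
  endfacet
  facet normal -0.5397 -0.8419 0.0000
    outer loop
      vertex 0.7 2.6 0.0
      vertex 4.6 0.1 26.6
      vertex 0.7 2.6 26.6
    endloop
  endfacet
  facet normal 0.3096 -0.9509 0.0000
    outer loop
      vertex 4.6 0.1 0.0
      vertex 8.9 1.5 0.0
      vertex 8.9 1.5 26.6
    endloop
  endfacet
  facet normal 0.3096 -0.9509 0.0000
    outer loop
      vertex 4.6 0.1 0.0
      vertex 8.9 1.5 26.6
      vertex 4.6 0.1 26.6
    endloop
  endfacet
  facet normal 0.9300 -0.3677 0.0000
    outer loop
      vertex 8.9 1.5 0.0
      vertex 10.6 5.8 0.0
      vertex 10.6 5.8 26.6
    endloop
  endfacet
  facet normal 0.9300 -0.3677 0.0000
    outer loop
      vertex 8.9 1.5 0.0
      vertex 10.6 5.8 26.6
      vertex 8.9 1.5 26.6
    endloop
  endfacet
endsolid part

The G0 Z moves step by Δz≈4.4 mm. Every layer's G1 loop is the same polygon, so the solid is a straight extrusion of it from z=0 to z≈26.6. Closing with flat bottom and top caps and triangulating gives 24 facets — a regular 7-sided prism (a cylinder approximated with 7 flat sides), circumscribed radius ≈ 5.3 mm, height ≈ 26.6 mm.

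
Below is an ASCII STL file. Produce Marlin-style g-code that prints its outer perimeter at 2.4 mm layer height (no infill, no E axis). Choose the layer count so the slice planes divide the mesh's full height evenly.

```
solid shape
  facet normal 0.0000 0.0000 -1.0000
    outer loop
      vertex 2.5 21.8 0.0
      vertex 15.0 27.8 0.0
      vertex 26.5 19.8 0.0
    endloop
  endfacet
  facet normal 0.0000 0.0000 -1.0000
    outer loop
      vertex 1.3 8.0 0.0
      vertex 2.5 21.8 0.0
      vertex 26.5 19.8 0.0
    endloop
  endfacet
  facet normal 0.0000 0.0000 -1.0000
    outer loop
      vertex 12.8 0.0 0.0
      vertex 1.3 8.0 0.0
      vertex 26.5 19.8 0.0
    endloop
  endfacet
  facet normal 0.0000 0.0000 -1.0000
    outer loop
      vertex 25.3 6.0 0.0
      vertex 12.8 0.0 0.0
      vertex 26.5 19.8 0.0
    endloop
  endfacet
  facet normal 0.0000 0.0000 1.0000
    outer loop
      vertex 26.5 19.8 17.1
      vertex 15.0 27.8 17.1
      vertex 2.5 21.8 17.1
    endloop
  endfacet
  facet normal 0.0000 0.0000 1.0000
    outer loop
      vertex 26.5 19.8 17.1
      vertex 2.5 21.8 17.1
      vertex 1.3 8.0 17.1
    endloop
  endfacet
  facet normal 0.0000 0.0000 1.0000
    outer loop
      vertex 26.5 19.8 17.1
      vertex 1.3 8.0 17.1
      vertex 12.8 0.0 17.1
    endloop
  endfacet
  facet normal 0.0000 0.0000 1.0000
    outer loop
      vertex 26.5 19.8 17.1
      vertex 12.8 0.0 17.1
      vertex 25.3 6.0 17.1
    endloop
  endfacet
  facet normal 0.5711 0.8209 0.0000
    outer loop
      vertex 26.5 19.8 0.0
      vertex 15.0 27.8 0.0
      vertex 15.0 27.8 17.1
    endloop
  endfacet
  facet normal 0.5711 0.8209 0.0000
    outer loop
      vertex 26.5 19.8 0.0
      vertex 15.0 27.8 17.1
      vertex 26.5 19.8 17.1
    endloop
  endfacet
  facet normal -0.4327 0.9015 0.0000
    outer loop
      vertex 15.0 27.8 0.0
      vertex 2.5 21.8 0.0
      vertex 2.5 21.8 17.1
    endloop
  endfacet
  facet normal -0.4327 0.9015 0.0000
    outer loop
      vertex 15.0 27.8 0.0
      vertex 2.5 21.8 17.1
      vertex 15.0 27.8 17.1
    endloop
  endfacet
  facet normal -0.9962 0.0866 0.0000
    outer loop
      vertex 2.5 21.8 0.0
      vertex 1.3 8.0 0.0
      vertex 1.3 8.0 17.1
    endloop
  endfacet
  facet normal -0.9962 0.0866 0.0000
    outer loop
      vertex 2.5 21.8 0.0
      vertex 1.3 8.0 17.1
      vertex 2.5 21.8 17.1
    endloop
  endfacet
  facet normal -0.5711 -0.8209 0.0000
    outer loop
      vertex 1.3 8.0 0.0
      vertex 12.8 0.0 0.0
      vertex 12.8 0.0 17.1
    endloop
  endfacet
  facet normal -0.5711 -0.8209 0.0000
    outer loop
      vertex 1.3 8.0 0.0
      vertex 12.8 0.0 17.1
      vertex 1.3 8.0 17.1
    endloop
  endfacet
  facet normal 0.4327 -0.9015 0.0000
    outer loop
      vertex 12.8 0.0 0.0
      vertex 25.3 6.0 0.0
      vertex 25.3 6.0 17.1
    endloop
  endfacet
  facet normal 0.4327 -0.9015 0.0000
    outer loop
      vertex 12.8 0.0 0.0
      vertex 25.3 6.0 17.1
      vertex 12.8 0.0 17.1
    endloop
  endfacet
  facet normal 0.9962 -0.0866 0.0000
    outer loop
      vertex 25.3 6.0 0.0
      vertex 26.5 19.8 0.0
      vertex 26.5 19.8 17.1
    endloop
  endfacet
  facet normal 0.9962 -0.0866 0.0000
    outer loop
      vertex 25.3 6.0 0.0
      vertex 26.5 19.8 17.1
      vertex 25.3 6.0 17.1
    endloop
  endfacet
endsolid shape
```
; perimeter-only toolpath
G21 ; units = mm
G90 ; absolute positioning
G28 ; home
; layer 1
G0 Z2.4
G0 X26.5 Y19.8
G1 X15.0 Y27.8
G1 X2.5 Y21.8
G1 X1.3 Y8.0
G1 X12.8 Y0.0
G1 X25.3 Y6.0
G1 X26.5 Y19.8
; layer 2
G0 Z4.9
G0 X26.5 Y19.8
G1 X15.0 Y27.8
G1 X2.5 Y21.8
G1 X1.3 Y8.0
G1 X12.8 Y0.0
G1 X25.3 Y6.0
G1 X26.5 Y19.8
; layer 3
G0 Z7.3
G0 X26.5 Y19.8
G1 X15.0 Y27.8
G1 X2.5 Y21.8
G1 X1.3 Y8.0
G1 X12.8 Y0.0
G1 X25.3 Y6.0
G1 X26.5 Y19.8
; layer 4
G0 Z9.8
G0 X26.5 Y19.8
G1 X15.0 Y27.8
G1 X2.5 Y21.8
G1 X1.3 Y8.0
G1 X12.8 Y0.0
G1 X25.3 Y6.0
G1 X26.5 Y19.8
; layer 5
G0 Z12.2
G0 X26.5 Y19.8
G1 X15.0 Y27.8
G1 X2.5 Y21.8
G1 X1.3 Y8.0
G1 X12.8 Y0.0
G1 X25.3 Y6.0
G1 X26.5 Y19.8
; layer 6
G0 Z14.7
G0 X26.5 Y19.8
G1 X15.0 Y27.8
G1 X2.5 Y21.8
G1 X1.3 Y8.0
G1 X12.8 Y0.0
G1 X25.3 Y6.0
G1 X26.5 Y19.8
; layer 7
G0 Z17.1
G0 X26.5 Y19.8
G1 X15.0 Y27.8
G1 X2.5 Y21.8
G1 X1.3 Y8.0
G1 X12.8 Y0.0
G1 X25.3 Y6.0
G1 X26.5 Y19.8
M2 ; end

The solid is a regular 6-sided prism (a cylinder approximated with 6 flat sides), circumscribed radius ≈ 13.9 mm, height ≈ 17.1 mm. Slicing at Δz = 2.4 mm — 7 equal slices spanning the solid's height, so layer i sits at z = i·h/7 — gives 7 non-empty perimeters. Each is a 6-segment closed polygon; G0 lifts to the layer z and rapids to the start vertex, then G1 traces the edges.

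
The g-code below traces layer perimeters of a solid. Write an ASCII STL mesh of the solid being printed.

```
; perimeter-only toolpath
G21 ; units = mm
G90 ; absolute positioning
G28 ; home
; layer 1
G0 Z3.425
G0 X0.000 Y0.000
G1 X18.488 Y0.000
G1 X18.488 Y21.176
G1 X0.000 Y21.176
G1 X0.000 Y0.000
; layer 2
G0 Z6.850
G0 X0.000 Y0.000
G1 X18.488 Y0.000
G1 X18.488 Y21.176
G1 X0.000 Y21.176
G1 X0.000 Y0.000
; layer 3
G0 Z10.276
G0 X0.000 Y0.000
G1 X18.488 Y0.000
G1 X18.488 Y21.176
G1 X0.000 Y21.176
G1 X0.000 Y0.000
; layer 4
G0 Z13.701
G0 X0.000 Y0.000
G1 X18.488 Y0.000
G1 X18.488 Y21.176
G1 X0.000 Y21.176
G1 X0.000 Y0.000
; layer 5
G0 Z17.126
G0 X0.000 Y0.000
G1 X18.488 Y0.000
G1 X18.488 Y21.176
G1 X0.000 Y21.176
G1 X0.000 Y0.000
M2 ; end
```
solid part
  facet normal 0.0000 0.0000 -1.0000
    outer loop
      vertex 18.488 21.176 0.000
      vertex 18.488 0.000 0.000
      vertex 0.000 0.000 0.000
    endloop
  endfacet
  facet normal 0.0000 0.0000 -1.0000
    outer loop
      vertex 0.000 21.176 0.000
      vertex 18.488 21.176 0.000
      vertex 0.000 0.000 0.000
    endloop
  endfacet
  facet normal 0.0000 0.0000 1.0000
    outer loop
      vertex 0.000 0.000 17.126
      vertex 18.488 0.000 17.126
      vertex 18.488 21.176 17.126
    endloop
  endfacet
  facet normal 0.0000 0.0000 1.0000
    outer loop
      vertex 0.000 0.000 17.126
      vertex 18.488 21.176 17.126
      vertex 0.000 21.176 17.126
    endloop
  endfacet
  facet normal 0.0000 -1.0000 0.0000
    outer loop
      vertex 0.000 0.000 0.000
      vertex 18.488 0.000 0.000
      vertex 18.488 0.000 17.126
    endloop
  endfacet
  facet normal 0.0000 -1.0000 0.0000
    outer loop
      vertex 0.000 0.000 0.000
      vertex 18.488 0.000 17.126
      vertex 0.000 0.000 17.126
    endloop
  endfacet
  facet normal 0.0000 1.0000 0.0000
    outer loop
      vertex 18.488 21.176 17.126
      vertex 18.488 21.176 0.000
      vertex 0.000 21.176 0.000
    endloop
  endfacet
  facet normal 0.0000 1.0000 0.0000
    outer loop
      vertex 0.000 21.176 17.126
      vertex 18.488 21.176 17.126
      vertex 0.000 21.176 0.000
    endloop
  endfacet
  facet normal -1.0000 0.0000 0.0000
    outer loop
      vertex 0.000 21.176 17.126
      vertex 0.000 21.176 0.000
      vertex 0.000 0.000 0.000
    endloop
  endfacet
  facet normal -1.0000 0.0000 0.0000
    outer loop
      vertex 0.000 0.000 17.126
      vertex 0.000 21.176 17.126
      vertex 0.000 0.000 0.000
    endloop
  endfacet
  facet normal 1.0000 0.0000 0.0000
    outer loop
      vertex 18.488 0.000 0.000
      vertex 18.488 21.176 0.000
      vertex 18.488 21.176 17.126
    endloop
  endfacet
  facet normal 1.0000 0.0000 0.0000
    outer loop
      vertex 18.488 0.000 0.000
      vertex 18.488 21.176 17.126
      vertex 18.488 0.000 17.126
    endloop
  endfacet
endsolid part

The G0 Z moves step by Δz≈3.425 mm. Every layer's G1 loop is the same polygon, so the solid is a straight extrusion of it from z=0 to z≈17.1. Closing with flat bottom and top caps and triangulating gives 12 facets — a rectangular box, roughly 18.5 × 21.2 mm footprint and 17.1 mm tall.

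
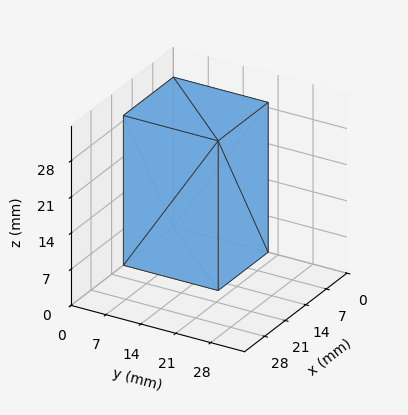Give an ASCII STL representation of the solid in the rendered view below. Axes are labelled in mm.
Reading the render: the shape is a rectangular box, roughly 17 × 19 mm footprint and 29 mm tall (dimensions read to the nearest mm from the axis ticks). For the STL, each face is triangulated and given an outward normal.

solid part
  facet normal 0.0000 0.0000 -1.0000
    outer loop
      vertex 17.0 19.0 0.0
      vertex 17.0 0.0 0.0
      vertex 0.0 0.0 0.0
    endloop
  endfacet
  facet normal 0.0000 0.0000 -1.0000
    outer loop
      vertex 0.0 19.0 0.0
      vertex 17.0 19.0 0.0
      vertex 0.0 0.0 0.0
    endloop
  endfacet
  facet normal 0.0000 0.0000 1.0000
    outer loop
      vertex 0.0 0.0 29.0
      vertex 17.0 0.0 29.0
      vertex 17.0 19.0 29.0
    endloop
  endfacet
  facet normal 0.0000 0.0000 1.0000
    outer loop
      vertex 0.0 0.0 29.0
      vertex 17.0 19.0 29.0
      vertex 0.0 19.0 29.0
    endloop
  endfacet
  facet normal 0.0000 -1.0000 0.0000
    outer loop
      vertex 0.0 0.0 0.0
      vertex 17.0 0.0 0.0
      vertex 17.0 0.0 29.0
    endloop
  endfacet
  facet normal 0.0000 -1.0000 0.0000
    outer loop
      vertex 0.0 0.0 0.0
      vertex 17.0 0.0 29.0
      vertex 0.0 0.0 29.0
    endloop
  endfacet
  facet normal 0.0000 1.0000 0.0000
    outer loop
      vertex 17.0 19.0 29.0
      vertex 17.0 19.0 0.0
      vertex 0.0 19.0 0.0
    endloop
  endfacet
  facet normal 0.0000 1.0000 0.0000
    outer loop
      vertex 0.0 19.0 29.0
      vertex 17.0 19.0 29.0
      vertex 0.0 19.0 0.0
    endloop
  endfacet
  facet normal -1.0000 0.0000 0.0000
    outer loop
      vertex 0.0 19.0 29.0
      vertex 0.0 19.0 0.0
      vertex 0.0 0.0 0.0
    endloop
  endfacet
  facet normal -1.0000 0.0000 0.0000
    outer loop
      vertex 0.0 0.0 29.0
      vertex 0.0 19.0 29.0
      vertex 0.0 0.0 0.0
    endloop
  endfacet
  facet normal 1.0000 0.0000 0.0000
    outer loop
      vertex 17.0 0.0 0.0
      vertex 17.0 19.0 0.0
      vertex 17.0 19.0 29.0
    endloop
  endfacet
  facet normal 1.0000 0.0000 0.0000
    outer loop
      vertex 17.0 0.0 0.0
      vertex 17.0 19.0 29.0
      vertex 17.0 0.0 29.0
    endloop
  endfacet
endsolid part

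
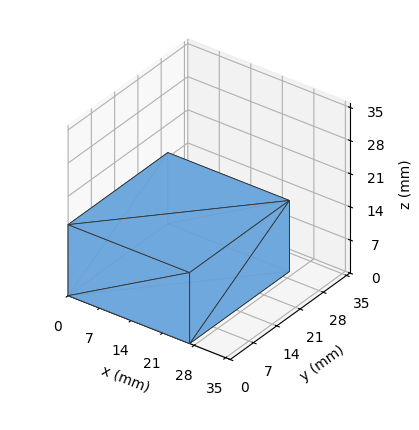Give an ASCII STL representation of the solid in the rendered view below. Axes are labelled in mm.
Reading the render: the shape is a rectangular box, roughly 27 × 30 mm footprint and 15 mm tall (dimensions read to the nearest mm from the axis ticks). For the STL, each face is triangulated and given an outward normal.

solid part
  facet normal 0.0000 0.0000 -1.0000
    outer loop
      vertex 27.0 30.0 0.0
      vertex 27.0 0.0 0.0
      vertex 0.0 0.0 0.0
    endloop
  endfacet
  facet normal 0.0000 0.0000 -1.0000
    outer loop
      vertex 0.0 30.0 0.0
      vertex 27.0 30.0 0.0
      vertex 0.0 0.0 0.0
    endloop
  endfacet
  facet normal 0.0000 0.0000 1.0000
    outer loop
      vertex 0.0 0.0 15.0
      vertex 27.0 0.0 15.0
      vertex 27.0 30.0 15.0
    endloop
  endfacet
  facet normal 0.0000 0.0000 1.0000
    outer loop
      vertex 0.0 0.0 15.0
      vertex 27.0 30.0 15.0
      vertex 0.0 30.0 15.0
    endloop
  endfacet
  facet normal 0.0000 -1.0000 0.0000
    outer loop
      vertex 0.0 0.0 0.0
      vertex 27.0 0.0 0.0
      vertex 27.0 0.0 15.0
    endloop
  endfacet
  facet normal 0.0000 -1.0000 0.0000
    outer loop
      vertex 0.0 0.0 0.0
      vertex 27.0 0.0 15.0
      vertex 0.0 0.0 15.0
    endloop
  endfacet
  facet normal 0.0000 1.0000 0.0000
    outer loop
      vertex 27.0 30.0 15.0
      vertex 27.0 30.0 0.0
      vertex 0.0 30.0 0.0
    endloop
  endfacet
  facet normal 0.0000 1.0000 0.0000
    outer loop
      vertex 0.0 30.0 15.0
      vertex 27.0 30.0 15.0
      vertex 0.0 30.0 0.0
    endloop
  endfacet
  facet normal -1.0000 0.0000 0.0000
    outer loop
      vertex 0.0 30.0 15.0
      vertex 0.0 30.0 0.0
      vertex 0.0 0.0 0.0
    endloop
  endfacet
  facet normal -1.0000 0.0000 0.0000
    outer loop
      vertex 0.0 0.0 15.0
      vertex 0.0 30.0 15.0
      vertex 0.0 0.0 0.0
    endloop
  endfacet
  facet normal 1.0000 0.0000 0.0000
    outer loop
      vertex 27.0 0.0 0.0
      vertex 27.0 30.0 0.0
      vertex 27.0 30.0 15.0
    endloop
  endfacet
  facet normal 1.0000 0.0000 0.0000
    outer loop
      vertex 27.0 0.0 0.0
      vertex 27.0 30.0 15.0
      vertex 27.0 0.0 15.0
    endloop
  endfacet
endsolid part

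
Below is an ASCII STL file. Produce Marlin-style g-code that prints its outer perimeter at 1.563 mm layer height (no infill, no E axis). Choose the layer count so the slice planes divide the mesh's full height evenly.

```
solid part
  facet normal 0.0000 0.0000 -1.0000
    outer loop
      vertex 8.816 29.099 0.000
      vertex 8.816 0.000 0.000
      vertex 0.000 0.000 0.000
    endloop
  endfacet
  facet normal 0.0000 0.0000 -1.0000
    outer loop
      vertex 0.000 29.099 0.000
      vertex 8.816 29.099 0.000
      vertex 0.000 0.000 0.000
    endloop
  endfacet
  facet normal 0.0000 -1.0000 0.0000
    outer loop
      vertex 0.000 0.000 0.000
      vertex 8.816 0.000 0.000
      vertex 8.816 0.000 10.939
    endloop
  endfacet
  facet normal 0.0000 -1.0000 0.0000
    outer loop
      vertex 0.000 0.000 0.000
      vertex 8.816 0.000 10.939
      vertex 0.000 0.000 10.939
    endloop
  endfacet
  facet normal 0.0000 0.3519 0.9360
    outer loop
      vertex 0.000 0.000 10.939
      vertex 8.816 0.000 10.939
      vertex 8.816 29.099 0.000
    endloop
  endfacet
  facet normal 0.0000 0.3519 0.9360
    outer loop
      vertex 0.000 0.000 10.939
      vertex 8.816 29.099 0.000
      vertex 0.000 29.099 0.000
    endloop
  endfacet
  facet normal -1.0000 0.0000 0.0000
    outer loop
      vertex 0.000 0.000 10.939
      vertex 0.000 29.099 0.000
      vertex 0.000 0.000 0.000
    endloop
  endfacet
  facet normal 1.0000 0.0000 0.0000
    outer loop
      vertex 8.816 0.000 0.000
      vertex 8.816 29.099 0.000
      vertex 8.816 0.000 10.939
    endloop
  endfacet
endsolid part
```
; perimeter-only toolpath
G21 ; units = mm
G90 ; absolute positioning
G28 ; home
; layer 1
G0 Z1.563
G0 X0.000 Y0.000
G1 X8.816 Y0.000
G1 X8.816 Y24.942
G1 X0.000 Y24.942
G1 X0.000 Y0.000
; layer 2
G0 Z3.125
G0 X0.000 Y0.000
G1 X8.816 Y0.000
G1 X8.816 Y20.785
G1 X0.000 Y20.785
G1 X0.000 Y0.000
; layer 3
G0 Z4.688
G0 X0.000 Y0.000
G1 X8.816 Y0.000
G1 X8.816 Y16.628
G1 X0.000 Y16.628
G1 X0.000 Y0.000
; layer 4
G0 Z6.251
G0 X0.000 Y0.000
G1 X8.816 Y0.000
G1 X8.816 Y12.471
G1 X0.000 Y12.471
G1 X0.000 Y0.000
; layer 5
G0 Z7.814
G0 X0.000 Y0.000
G1 X8.816 Y0.000
G1 X8.816 Y8.314
G1 X0.000 Y8.314
G1 X0.000 Y0.000
; layer 6
G0 Z9.376
G0 X0.000 Y0.000
G1 X8.816 Y0.000
G1 X8.816 Y4.157
G1 X0.000 Y4.157
G1 X0.000 Y0.000
M2 ; end

The solid is a wedge (ramp): 8.82 × 29.1 mm base, rising to 10.9 mm along the y=0 edge and sloping linearly to z=0 at y=29.1. Slicing at Δz = 1.563 mm — 7 equal slices spanning the solid's height, so layer i sits at z = i·h/7 — gives 6 non-empty perimeters. Each is a 4-segment closed polygon; G0 lifts to the layer z and rapids to the start vertex, then G1 traces the edges. The cross-section shrinks linearly with z (the slice at the apex is degenerate and omitted).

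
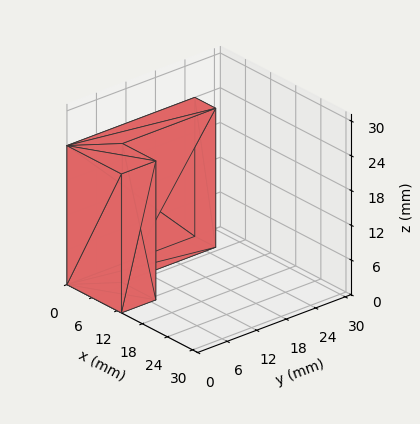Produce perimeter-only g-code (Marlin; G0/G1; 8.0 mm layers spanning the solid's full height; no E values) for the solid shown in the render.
Reading the render: the shape is an L-shaped prism: outer 13 × 26 mm, arm thicknesses ≈ 7 mm (horizontal) and 5 mm (vertical), extruded 24 mm in z (dimensions read to the nearest mm from the axis ticks). For the g-code, the solid's height is divided into equal slices at the stated Δz and each level perimeter traced with G1 moves after a G0 lift.

; perimeter-only toolpath
G21 ; units = mm
G90 ; absolute positioning
G28 ; home
; layer 1
G0 Z8.0
G0 X0.0 Y0.0
G1 X13.0 Y0.0
G1 X13.0 Y7.0
G1 X5.0 Y7.0
G1 X5.0 Y26.0
G1 X0.0 Y26.0
G1 X0.0 Y0.0
; layer 2
G0 Z16.0
G0 X0.0 Y0.0
G1 X13.0 Y0.0
G1 X13.0 Y7.0
G1 X5.0 Y7.0
G1 X5.0 Y26.0
G1 X0.0 Y26.0
G1 X0.0 Y0.0
; layer 3
G0 Z24.0
G0 X0.0 Y0.0
G1 X13.0 Y0.0
G1 X13.0 Y7.0
G1 X5.0 Y7.0
G1 X5.0 Y26.0
G1 X0.0 Y26.0
G1 X0.0 Y0.0
M2 ; end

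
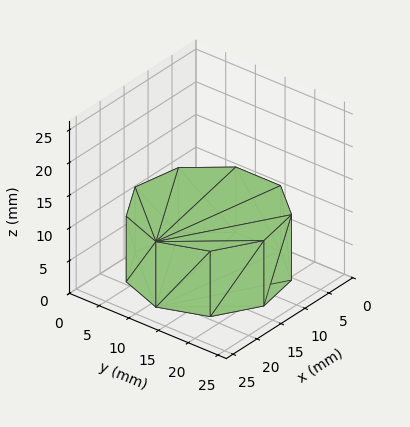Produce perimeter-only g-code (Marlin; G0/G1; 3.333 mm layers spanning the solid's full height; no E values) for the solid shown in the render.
Reading the render: the shape is a regular 9-sided prism (a cylinder approximated with 9 flat sides), circumscribed radius ≈ 11 mm, height ≈ 10 mm (dimensions read to the nearest mm from the axis ticks). For the g-code, the solid's height is divided into equal slices at the stated Δz and each level perimeter traced with G1 moves after a G0 lift.

; perimeter-only toolpath
G21 ; units = mm
G90 ; absolute positioning
G28 ; home
; layer 1
G0 Z3.333
G0 X22.000 Y11.000
G1 X19.426 Y18.071
G1 X12.910 Y21.833
G1 X5.500 Y20.526
G1 X0.663 Y14.762
G1 X0.663 Y7.238
G1 X5.500 Y1.474
G1 X12.910 Y0.167
G1 X19.426 Y3.929
G1 X22.000 Y11.000
; layer 2
G0 Z6.667
G0 X22.000 Y11.000
G1 X19.426 Y18.071
G1 X12.910 Y21.833
G1 X5.500 Y20.526
G1 X0.663 Y14.762
G1 X0.663 Y7.238
G1 X5.500 Y1.474
G1 X12.910 Y0.167
G1 X19.426 Y3.929
G1 X22.000 Y11.000
; layer 3
G0 Z10.000
G0 X22.000 Y11.000
G1 X19.426 Y18.071
G1 X12.910 Y21.833
G1 X5.500 Y20.526
G1 X0.663 Y14.762
G1 X0.663 Y7.238
G1 X5.500 Y1.474
G1 X12.910 Y0.167
G1 X19.426 Y3.929
G1 X22.000 Y11.000
M2 ; end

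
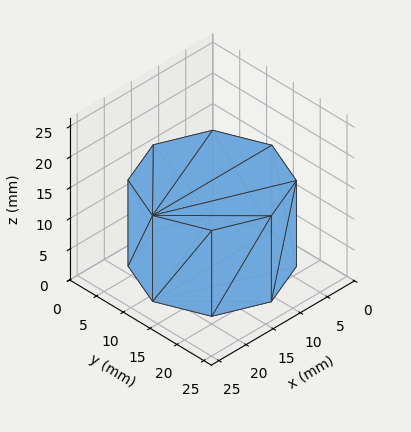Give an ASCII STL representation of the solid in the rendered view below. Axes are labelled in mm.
Reading the render: the shape is a regular 8-sided prism (a cylinder approximated with 8 flat sides), circumscribed radius ≈ 11 mm, height ≈ 14 mm (dimensions read to the nearest mm from the axis ticks). For the STL, each face is triangulated and given an outward normal.

solid part
  facet normal 0.0000 0.0000 -1.0000
    outer loop
      vertex 11.0 22.0 0.0
      vertex 18.8 18.8 0.0
      vertex 22.0 11.0 0.0
    endloop
  endfacet
  facet normal 0.0000 0.0000 -1.0000
    outer loop
      vertex 3.2 18.8 0.0
      vertex 11.0 22.0 0.0
      vertex 22.0 11.0 0.0
    endloop
  endfacet
  facet normal 0.0000 0.0000 -1.0000
    outer loop
      vertex 0.0 11.0 0.0
      vertex 3.2 18.8 0.0
      vertex 22.0 11.0 0.0
    endloop
  endfacet
  facet normal 0.0000 0.0000 -1.0000
    outer loop
      vertex 3.2 3.2 0.0
      vertex 0.0 11.0 0.0
      vertex 22.0 11.0 0.0
    endloop
  endfacet
  facet normal 0.0000 0.0000 -1.0000
    outer loop
      vertex 11.0 0.0 0.0
      vertex 3.2 3.2 0.0
      vertex 22.0 11.0 0.0
    endloop
  endfacet
  facet normal 0.0000 0.0000 -1.0000
    outer loop
      vertex 18.8 3.2 0.0
      vertex 11.0 0.0 0.0
      vertex 22.0 11.0 0.0
    endloop
  endfacet
  facet normal 0.0000 0.0000 1.0000
    outer loop
      vertex 22.0 11.0 14.0
      vertex 18.8 18.8 14.0
      vertex 11.0 22.0 14.0
    endloop
  endfacet
  facet normal 0.0000 0.0000 1.0000
    outer loop
      vertex 22.0 11.0 14.0
      vertex 11.0 22.0 14.0
      vertex 3.2 18.8 14.0
    endloop
  endfacet
  facet normal 0.0000 0.0000 1.0000
    outer loop
      vertex 22.0 11.0 14.0
      vertex 3.2 18.8 14.0
      vertex 0.0 11.0 14.0
    endloop
  endfacet
  facet normal 0.0000 0.0000 1.0000
    outer loop
      vertex 22.0 11.0 14.0
      vertex 0.0 11.0 14.0
      vertex 3.2 3.2 14.0
    endloop
  endfacet
  facet normal 0.0000 0.0000 1.0000
    outer loop
      vertex 22.0 11.0 14.0
      vertex 3.2 3.2 14.0
      vertex 11.0 0.0 14.0
    endloop
  endfacet
  facet normal 0.0000 0.0000 1.0000
    outer loop
      vertex 22.0 11.0 14.0
      vertex 11.0 0.0 14.0
      vertex 18.8 3.2 14.0
    endloop
  endfacet
  facet normal 0.9252 0.3796 0.0000
    outer loop
      vertex 22.0 11.0 0.0
      vertex 18.8 18.8 0.0
      vertex 18.8 18.8 14.0
    endloop
  endfacet
  facet normal 0.9252 0.3796 0.0000
    outer loop
      vertex 22.0 11.0 0.0
      vertex 18.8 18.8 14.0
      vertex 22.0 11.0 14.0
    endloop
  endfacet
  facet normal 0.3796 0.9252 0.0000
    outer loop
      vertex 18.8 18.8 0.0
      vertex 11.0 22.0 0.0
      vertex 11.0 22.0 14.0
    endloop
  endfacet
  facet normal 0.3796 0.9252 0.0000
    outer loop
      vertex 18.8 18.8 0.0
      vertex 11.0 22.0 14.0
      vertex 18.8 18.8 14.0
    endloop
  endfacet
  facet normal -0.3796 0.9252 0.0000
    outer loop
      vertex 11.0 22.0 0.0
      vertex 3.2 18.8 0.0
      vertex 3.2 18.8 14.0
    endloop
  endfacet
  facet normal -0.3796 0.9252 0.0000
    outer loop
      vertex 11.0 22.0 0.0
      vertex 3.2 18.8 14.0
      vertex 11.0 22.0 14.0
    endloop
  endfacet
  facet normal -0.9252 0.3796 0.0000
    outer loop
      vertex 3.2 18.8 0.0
      vertex 0.0 11.0 0.0
      vertex 0.0 11.0 14.0
    endloop
  endfacet
  facet normal -0.9252 0.3796 0.0000
    outer loop
      vertex 3.2 18.8 0.0
      vertex 0.0 11.0 14.0
      vertex 3.2 18.8 14.0
    endloop
  endfacet
  facet normal -0.9252 -0.3796 0.0000
    outer loop
      vertex 0.0 11.0 0.0
      vertex 3.2 3.2 0.0
      vertex 3.2 3.2 14.0
    endloop
  endfacet
  facet normal -0.9252 -0.3796 0.0000
    outer loop
      vertex 0.0 11.0 0.0
      vertex 3.2 3.2 14.0
      vertex 0.0 11.0 14.0
    endloop
  endfacet
  facet normal -0.3796 -0.9252 0.0000
    outer loop
      vertex 3.2 3.2 0.0
      vertex 11.0 0.0 0.0
      vertex 11.0 0.0 14.0
    endloop
  endfacet
  facet normal -0.3796 -0.9252 0.0000
    outer loop
      vertex 3.2 3.2 0.0
      vertex 11.0 0.0 14.0
      vertex 3.2 3.2 14.0
    endloop
  endfacet
  facet normal 0.3796 -0.9252 0.0000
    outer loop
      vertex 11.0 0.0 0.0
      vertex 18.8 3.2 0.0
      vertex 18.8 3.2 14.0
    endloop
  endfacet
  facet normal 0.3796 -0.9252 0.0000
    outer loop
      vertex 11.0 0.0 0.0
      vertex 18.8 3.2 14.0
      vertex 11.0 0.0 14.0
    endloop
  endfacet
  facet normal 0.9252 -0.3796 0.0000
    outer loop
      vertex 18.8 3.2 0.0
      vertex 22.0 11.0 0.0
      vertex 22.0 11.0 14.0
    endloop
  endfacet
  facet normal 0.9252 -0.3796 0.0000
    outer loop
      vertex 18.8 3.2 0.0
      vertex 22.0 11.0 14.0
      vertex 18.8 3.2 14.0
    endloop
  endfacet
endsolid part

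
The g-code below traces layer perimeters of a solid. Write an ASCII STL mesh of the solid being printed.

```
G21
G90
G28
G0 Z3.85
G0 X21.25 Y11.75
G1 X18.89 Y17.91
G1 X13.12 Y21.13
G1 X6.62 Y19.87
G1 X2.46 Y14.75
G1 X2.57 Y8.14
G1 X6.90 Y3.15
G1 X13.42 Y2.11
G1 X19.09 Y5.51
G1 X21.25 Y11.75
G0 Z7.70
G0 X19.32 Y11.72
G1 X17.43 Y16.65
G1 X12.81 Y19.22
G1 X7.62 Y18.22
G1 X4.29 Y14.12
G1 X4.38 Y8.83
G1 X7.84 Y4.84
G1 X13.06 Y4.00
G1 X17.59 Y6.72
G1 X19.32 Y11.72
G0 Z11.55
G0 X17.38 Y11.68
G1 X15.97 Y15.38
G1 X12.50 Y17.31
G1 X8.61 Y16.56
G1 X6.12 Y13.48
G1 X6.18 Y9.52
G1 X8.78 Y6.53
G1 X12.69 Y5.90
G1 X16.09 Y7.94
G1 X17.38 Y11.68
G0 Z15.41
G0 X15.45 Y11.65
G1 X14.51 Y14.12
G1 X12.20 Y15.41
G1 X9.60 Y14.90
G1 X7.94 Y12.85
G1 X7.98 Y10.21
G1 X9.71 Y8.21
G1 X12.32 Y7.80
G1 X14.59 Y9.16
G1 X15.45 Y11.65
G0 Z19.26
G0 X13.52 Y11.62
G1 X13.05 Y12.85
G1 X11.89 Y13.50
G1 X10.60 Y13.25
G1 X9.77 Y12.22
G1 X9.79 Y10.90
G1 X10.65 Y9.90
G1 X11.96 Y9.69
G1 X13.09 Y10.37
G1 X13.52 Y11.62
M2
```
solid part
  facet normal 0.0000 0.0000 -1.0000
    outer loop
      vertex 13.42 23.04 0.00
      vertex 20.35 19.18 0.00
      vertex 23.18 11.78 0.00
    endloop
  endfacet
  facet normal 0.0000 0.0000 -1.0000
    outer loop
      vertex 5.63 21.53 0.00
      vertex 13.42 23.04 0.00
      vertex 23.18 11.78 0.00
    endloop
  endfacet
  facet normal 0.0000 0.0000 -1.0000
    outer loop
      vertex 0.64 15.38 0.00
      vertex 5.63 21.53 0.00
      vertex 23.18 11.78 0.00
    endloop
  endfacet
  facet normal 0.0000 0.0000 -1.0000
    outer loop
      vertex 0.77 7.45 0.00
      vertex 0.64 15.38 0.00
      vertex 23.18 11.78 0.00
    endloop
  endfacet
  facet normal 0.0000 0.0000 -1.0000
    outer loop
      vertex 5.96 1.46 0.00
      vertex 0.77 7.45 0.00
      vertex 23.18 11.78 0.00
    endloop
  endfacet
  facet normal 0.0000 0.0000 -1.0000
    outer loop
      vertex 13.79 0.21 0.00
      vertex 5.96 1.46 0.00
      vertex 23.18 11.78 0.00
    endloop
  endfacet
  facet normal 0.0000 0.0000 -1.0000
    outer loop
      vertex 20.59 4.29 0.00
      vertex 13.79 0.21 0.00
      vertex 23.18 11.78 0.00
    endloop
  endfacet
  facet normal 0.8449 0.3231 0.4264
    outer loop
      vertex 23.18 11.78 0.00
      vertex 20.35 19.18 0.00
      vertex 11.59 11.59 23.11
    endloop
  endfacet
  facet normal 0.4402 0.7902 0.4264
    outer loop
      vertex 20.35 19.18 0.00
      vertex 13.42 23.04 0.00
      vertex 11.59 11.59 23.11
    endloop
  endfacet
  facet normal -0.1721 0.8880 0.4263
    outer loop
      vertex 13.42 23.04 0.00
      vertex 5.63 21.53 0.00
      vertex 11.59 11.59 23.11
    endloop
  endfacet
  facet normal -0.7024 0.5699 0.4263
    outer loop
      vertex 5.63 21.53 0.00
      vertex 0.64 15.38 0.00
      vertex 11.59 11.59 23.11
    endloop
  endfacet
  facet normal -0.9045 -0.0148 0.4262
    outer loop
      vertex 0.64 15.38 0.00
      vertex 0.77 7.45 0.00
      vertex 11.59 11.59 23.11
    endloop
  endfacet
  facet normal -0.6837 -0.5924 0.4262
    outer loop
      vertex 0.77 7.45 0.00
      vertex 5.96 1.46 0.00
      vertex 11.59 11.59 23.11
    endloop
  endfacet
  facet normal -0.1426 -0.8933 0.4263
    outer loop
      vertex 5.96 1.46 0.00
      vertex 13.79 0.21 0.00
      vertex 11.59 11.59 23.11
    endloop
  endfacet
  facet normal 0.4654 -0.7757 0.4263
    outer loop
      vertex 13.79 0.21 0.00
      vertex 20.59 4.29 0.00
      vertex 11.59 11.59 23.11
    endloop
  endfacet
  facet normal 0.8549 -0.2956 0.4263
    outer loop
      vertex 20.59 4.29 0.00
      vertex 23.18 11.78 0.00
      vertex 11.59 11.59 23.11
    endloop
  endfacet
endsolid part

The G0 Z moves step by Δz≈3.85 mm. The G1 loops shrink linearly with z, so the solid tapers from its base footprint up to z≈23.1. Closing with a flat bottom cap and the tapered top and triangulating gives 16 facets — a regular 9-sided pyramid, base circumscribed radius ≈ 11.6 mm, apex at z ≈ 23.1 mm.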